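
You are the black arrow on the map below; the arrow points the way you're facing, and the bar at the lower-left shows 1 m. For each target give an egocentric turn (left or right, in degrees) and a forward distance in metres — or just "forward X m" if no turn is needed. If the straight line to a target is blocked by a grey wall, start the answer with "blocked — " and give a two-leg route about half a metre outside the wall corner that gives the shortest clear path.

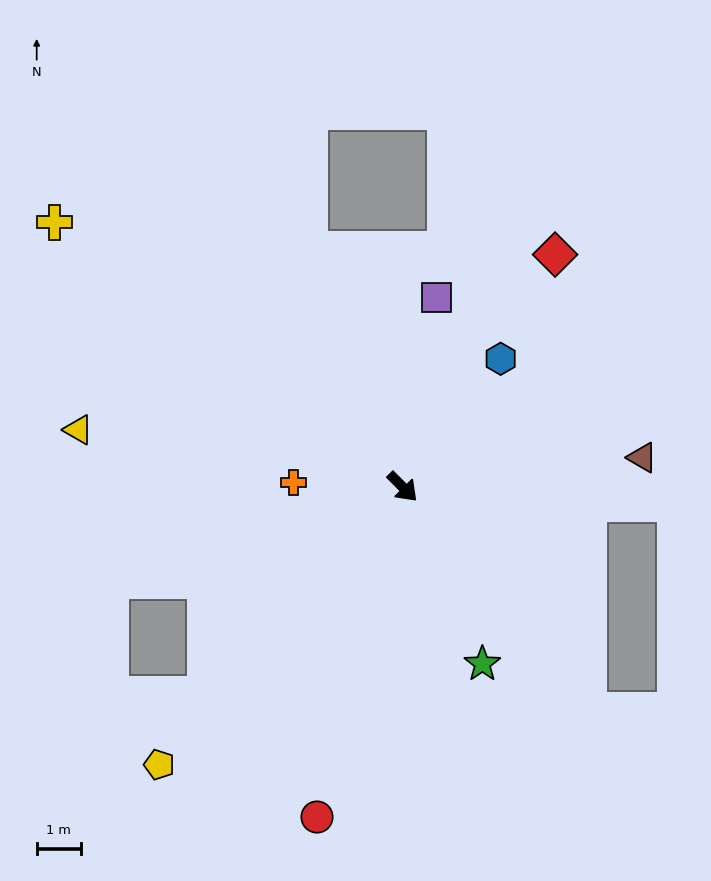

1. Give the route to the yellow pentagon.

turn right 86°, forward 8.4 m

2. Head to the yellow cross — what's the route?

turn right 172°, forward 9.9 m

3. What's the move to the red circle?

turn right 59°, forward 7.7 m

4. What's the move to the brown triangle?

turn left 52°, forward 5.5 m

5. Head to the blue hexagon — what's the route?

turn left 98°, forward 3.7 m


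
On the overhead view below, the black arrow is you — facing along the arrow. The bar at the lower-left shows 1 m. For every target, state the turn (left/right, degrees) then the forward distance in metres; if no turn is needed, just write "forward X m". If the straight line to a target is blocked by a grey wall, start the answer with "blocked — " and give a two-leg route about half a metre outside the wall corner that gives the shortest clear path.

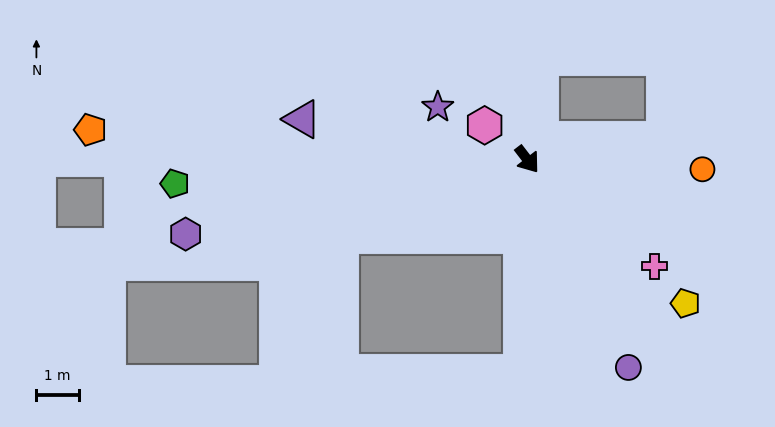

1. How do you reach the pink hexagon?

turn right 166°, forward 1.3 m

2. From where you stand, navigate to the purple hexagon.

turn right 115°, forward 8.2 m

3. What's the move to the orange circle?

turn left 49°, forward 4.1 m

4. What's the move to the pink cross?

turn left 12°, forward 3.9 m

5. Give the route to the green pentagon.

turn right 124°, forward 8.3 m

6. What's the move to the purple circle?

turn right 12°, forward 5.4 m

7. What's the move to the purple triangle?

turn right 138°, forward 5.4 m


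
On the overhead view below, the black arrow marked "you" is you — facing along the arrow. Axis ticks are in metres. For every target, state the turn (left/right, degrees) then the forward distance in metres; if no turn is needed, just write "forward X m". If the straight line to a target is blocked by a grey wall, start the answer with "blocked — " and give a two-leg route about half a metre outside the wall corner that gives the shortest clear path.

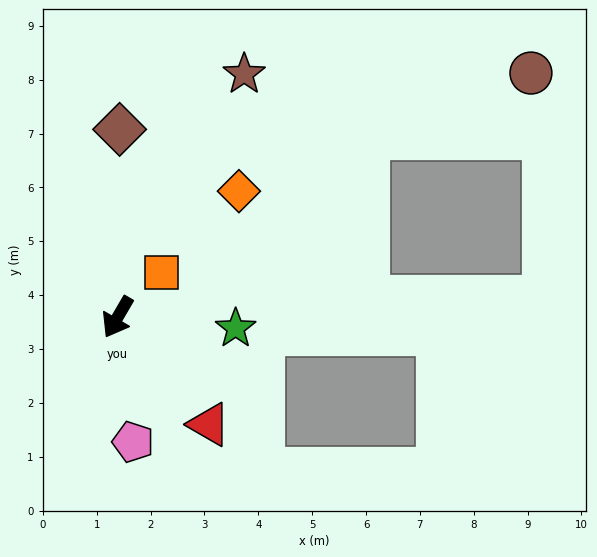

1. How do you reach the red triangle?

turn left 71°, forward 2.6 m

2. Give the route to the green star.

turn left 115°, forward 2.2 m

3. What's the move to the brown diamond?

turn right 150°, forward 3.5 m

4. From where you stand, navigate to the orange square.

turn left 166°, forward 1.2 m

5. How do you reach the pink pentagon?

turn left 37°, forward 2.3 m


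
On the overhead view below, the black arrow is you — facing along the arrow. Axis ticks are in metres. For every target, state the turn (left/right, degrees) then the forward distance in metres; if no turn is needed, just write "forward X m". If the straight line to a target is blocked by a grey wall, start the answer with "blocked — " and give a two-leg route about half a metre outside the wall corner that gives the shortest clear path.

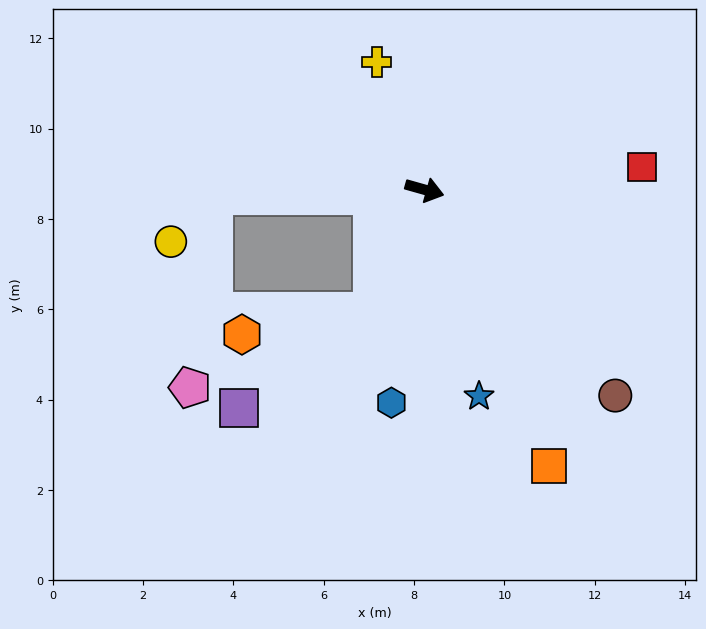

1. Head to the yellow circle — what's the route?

blocked — turn right 162°, forward 4.7 m, then turn left 44°, forward 1.4 m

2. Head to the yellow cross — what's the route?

turn left 126°, forward 3.0 m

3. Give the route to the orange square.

turn right 50°, forward 6.7 m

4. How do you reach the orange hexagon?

blocked — turn right 97°, forward 2.9 m, then turn right 57°, forward 2.9 m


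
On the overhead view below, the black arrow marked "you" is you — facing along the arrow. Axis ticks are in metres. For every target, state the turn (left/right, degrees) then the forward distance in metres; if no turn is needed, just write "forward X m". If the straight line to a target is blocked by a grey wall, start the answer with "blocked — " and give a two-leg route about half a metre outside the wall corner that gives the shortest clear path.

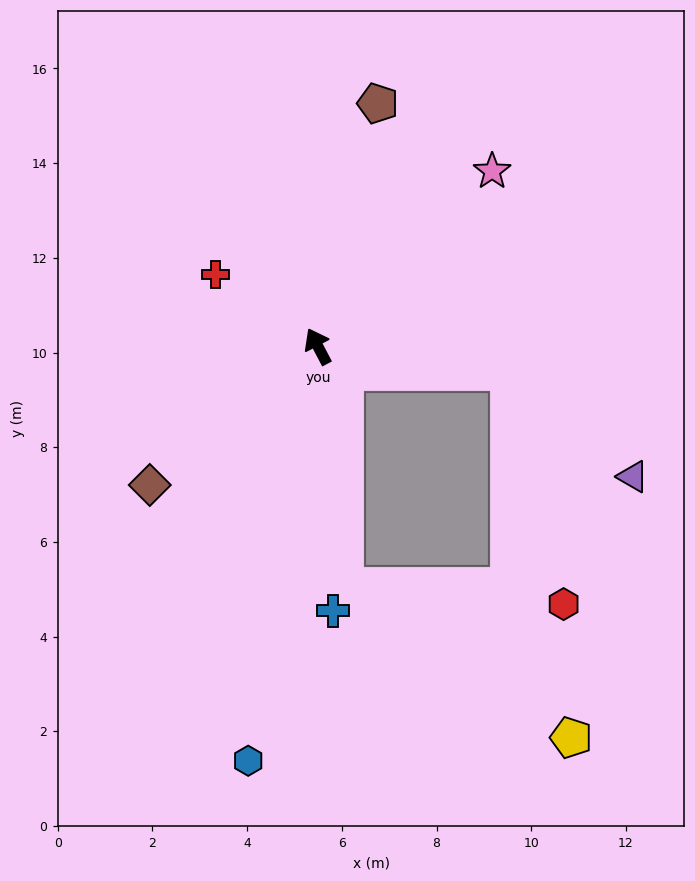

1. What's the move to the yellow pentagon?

blocked — turn left 158°, forward 5.1 m, then turn left 51°, forward 5.8 m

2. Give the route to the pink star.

turn right 73°, forward 5.2 m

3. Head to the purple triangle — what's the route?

blocked — turn right 125°, forward 4.1 m, then turn right 33°, forward 3.4 m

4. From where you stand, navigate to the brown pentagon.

turn right 42°, forward 5.3 m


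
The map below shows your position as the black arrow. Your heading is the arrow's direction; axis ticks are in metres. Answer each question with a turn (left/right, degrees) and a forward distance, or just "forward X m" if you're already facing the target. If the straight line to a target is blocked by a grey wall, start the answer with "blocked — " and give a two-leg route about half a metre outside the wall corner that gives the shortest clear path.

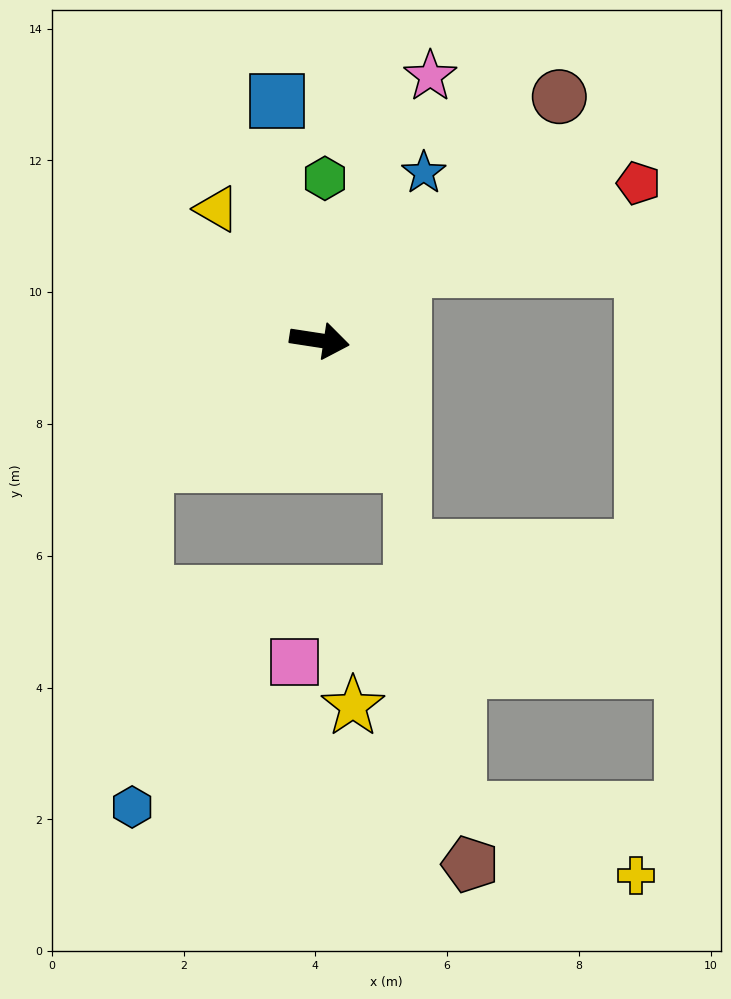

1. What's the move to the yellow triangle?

turn left 137°, forward 2.5 m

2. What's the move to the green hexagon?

turn left 97°, forward 2.5 m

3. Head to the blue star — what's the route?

turn left 67°, forward 3.0 m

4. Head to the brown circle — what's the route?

turn left 54°, forward 5.2 m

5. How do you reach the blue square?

turn left 109°, forward 3.7 m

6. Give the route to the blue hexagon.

blocked — turn right 136°, forward 3.2 m, then turn left 53°, forward 5.2 m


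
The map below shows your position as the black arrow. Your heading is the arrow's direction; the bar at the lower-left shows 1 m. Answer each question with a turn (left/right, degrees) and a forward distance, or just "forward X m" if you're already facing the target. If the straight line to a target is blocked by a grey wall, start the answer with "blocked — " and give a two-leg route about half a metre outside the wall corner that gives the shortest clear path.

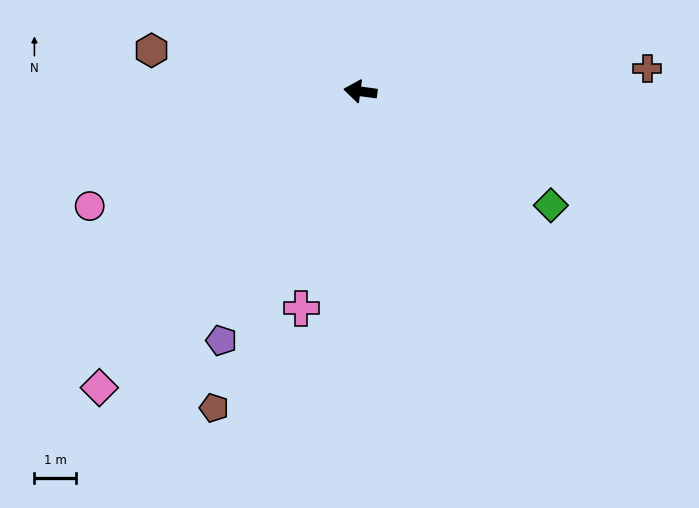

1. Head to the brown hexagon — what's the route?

turn right 3°, forward 5.1 m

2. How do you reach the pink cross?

turn left 82°, forward 5.4 m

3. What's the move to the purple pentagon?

turn left 68°, forward 6.9 m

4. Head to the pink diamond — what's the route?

turn left 56°, forward 9.5 m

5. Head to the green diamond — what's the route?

turn left 157°, forward 5.3 m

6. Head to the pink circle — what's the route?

turn left 31°, forward 7.1 m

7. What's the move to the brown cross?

turn right 168°, forward 6.9 m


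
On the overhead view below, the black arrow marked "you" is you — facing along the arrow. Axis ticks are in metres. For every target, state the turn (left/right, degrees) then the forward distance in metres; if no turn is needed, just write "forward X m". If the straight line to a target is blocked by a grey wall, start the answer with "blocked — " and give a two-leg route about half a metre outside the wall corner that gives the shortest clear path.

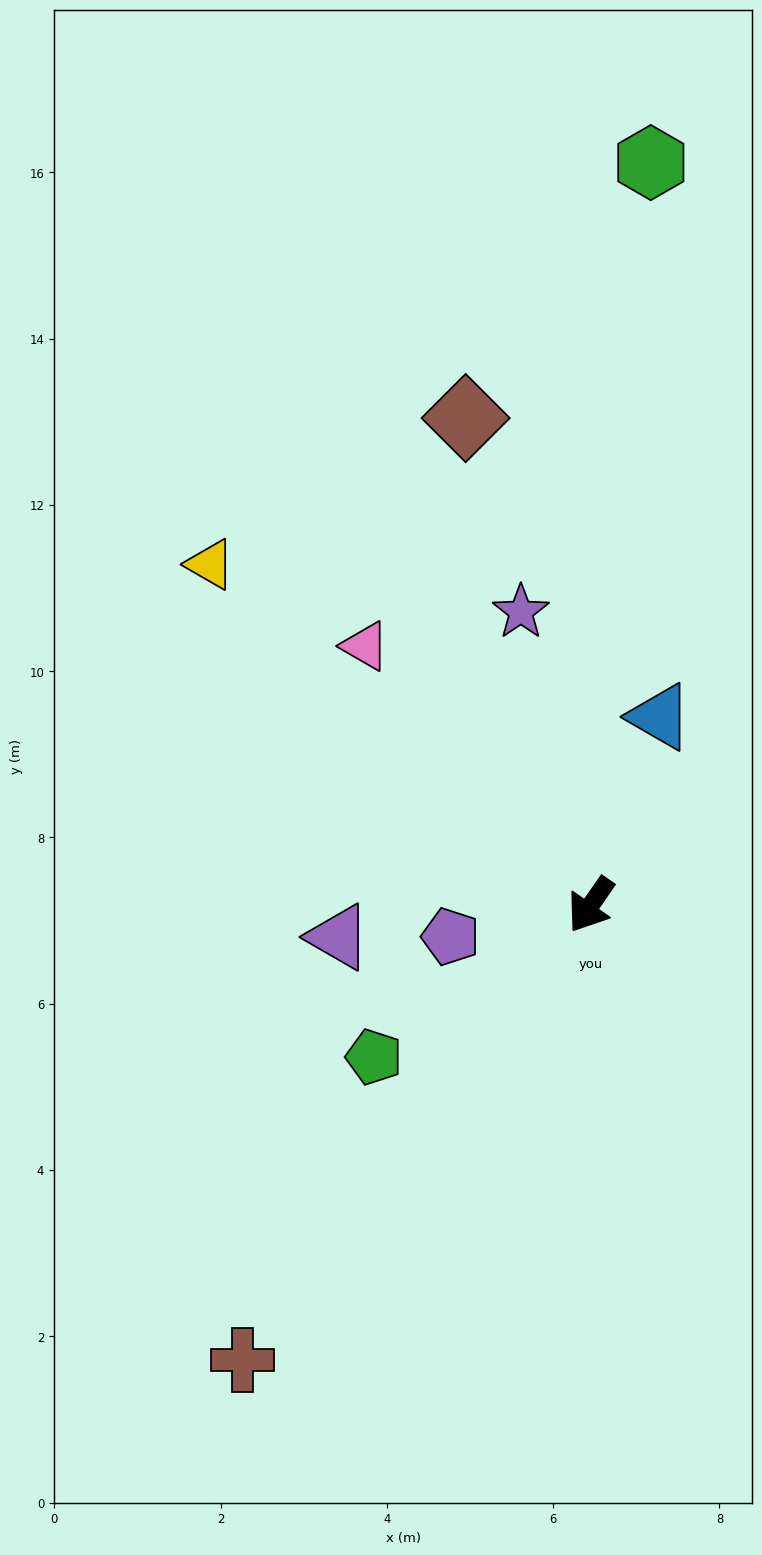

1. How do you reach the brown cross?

turn right 3°, forward 6.9 m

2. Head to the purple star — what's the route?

turn right 132°, forward 3.6 m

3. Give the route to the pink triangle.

turn right 104°, forward 4.1 m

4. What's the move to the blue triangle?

turn right 165°, forward 2.4 m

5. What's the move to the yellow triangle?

turn right 97°, forward 6.1 m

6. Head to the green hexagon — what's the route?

turn right 150°, forward 9.0 m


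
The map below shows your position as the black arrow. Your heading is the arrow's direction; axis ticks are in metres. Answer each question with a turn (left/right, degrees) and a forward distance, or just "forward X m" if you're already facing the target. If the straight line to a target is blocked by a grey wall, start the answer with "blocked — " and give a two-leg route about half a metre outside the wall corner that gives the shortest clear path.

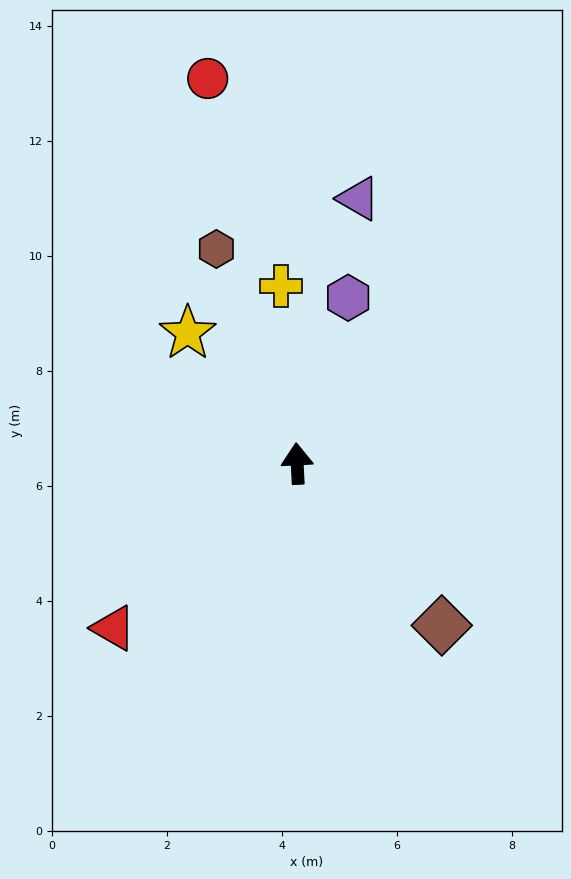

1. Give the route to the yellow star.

turn left 37°, forward 3.0 m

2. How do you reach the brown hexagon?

turn left 18°, forward 4.0 m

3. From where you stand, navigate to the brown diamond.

turn right 141°, forward 3.8 m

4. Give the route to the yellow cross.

turn left 2°, forward 3.1 m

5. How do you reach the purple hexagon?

turn right 20°, forward 3.0 m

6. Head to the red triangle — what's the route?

turn left 129°, forward 4.3 m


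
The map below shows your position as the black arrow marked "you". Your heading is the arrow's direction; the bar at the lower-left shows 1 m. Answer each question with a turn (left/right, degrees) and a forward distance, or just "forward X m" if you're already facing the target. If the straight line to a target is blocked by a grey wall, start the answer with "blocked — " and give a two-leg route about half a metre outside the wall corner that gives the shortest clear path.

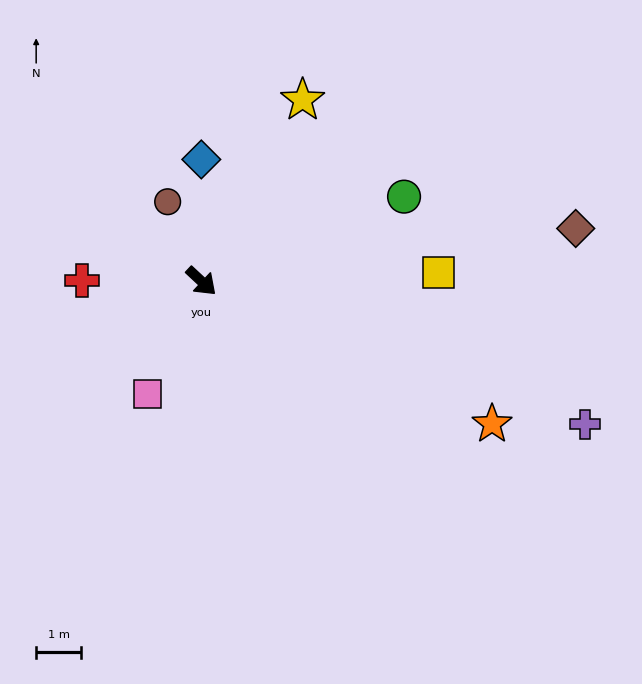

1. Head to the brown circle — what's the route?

turn left 156°, forward 1.9 m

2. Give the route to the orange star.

turn left 17°, forward 7.2 m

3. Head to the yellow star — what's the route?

turn left 104°, forward 4.6 m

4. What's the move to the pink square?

turn right 73°, forward 2.8 m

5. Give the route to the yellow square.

turn left 45°, forward 5.3 m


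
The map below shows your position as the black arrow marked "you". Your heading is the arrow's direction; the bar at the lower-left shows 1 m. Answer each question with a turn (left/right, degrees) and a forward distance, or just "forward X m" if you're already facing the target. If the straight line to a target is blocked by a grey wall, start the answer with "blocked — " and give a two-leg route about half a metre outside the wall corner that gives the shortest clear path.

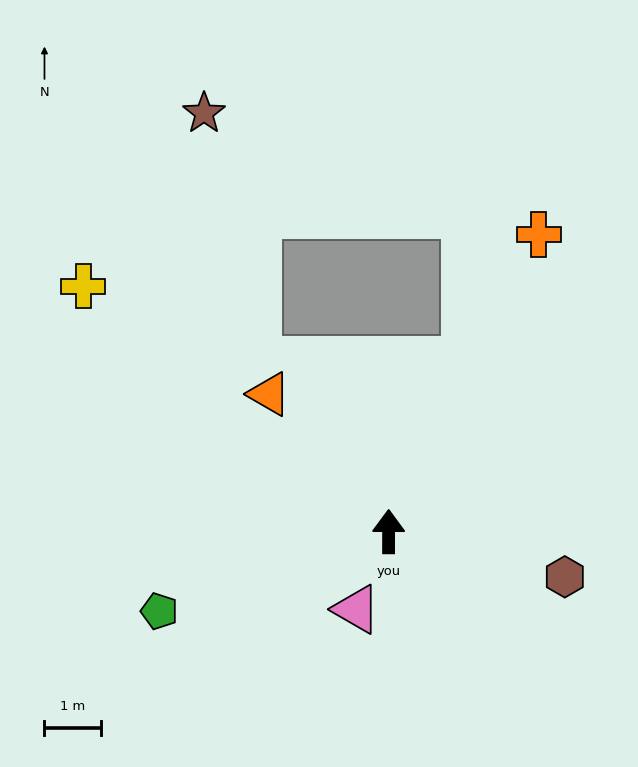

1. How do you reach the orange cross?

turn right 27°, forward 5.9 m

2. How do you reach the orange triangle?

turn left 41°, forward 3.2 m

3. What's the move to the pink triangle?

turn left 158°, forward 1.5 m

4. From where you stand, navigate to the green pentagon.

turn left 109°, forward 4.3 m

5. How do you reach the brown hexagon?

turn right 104°, forward 3.2 m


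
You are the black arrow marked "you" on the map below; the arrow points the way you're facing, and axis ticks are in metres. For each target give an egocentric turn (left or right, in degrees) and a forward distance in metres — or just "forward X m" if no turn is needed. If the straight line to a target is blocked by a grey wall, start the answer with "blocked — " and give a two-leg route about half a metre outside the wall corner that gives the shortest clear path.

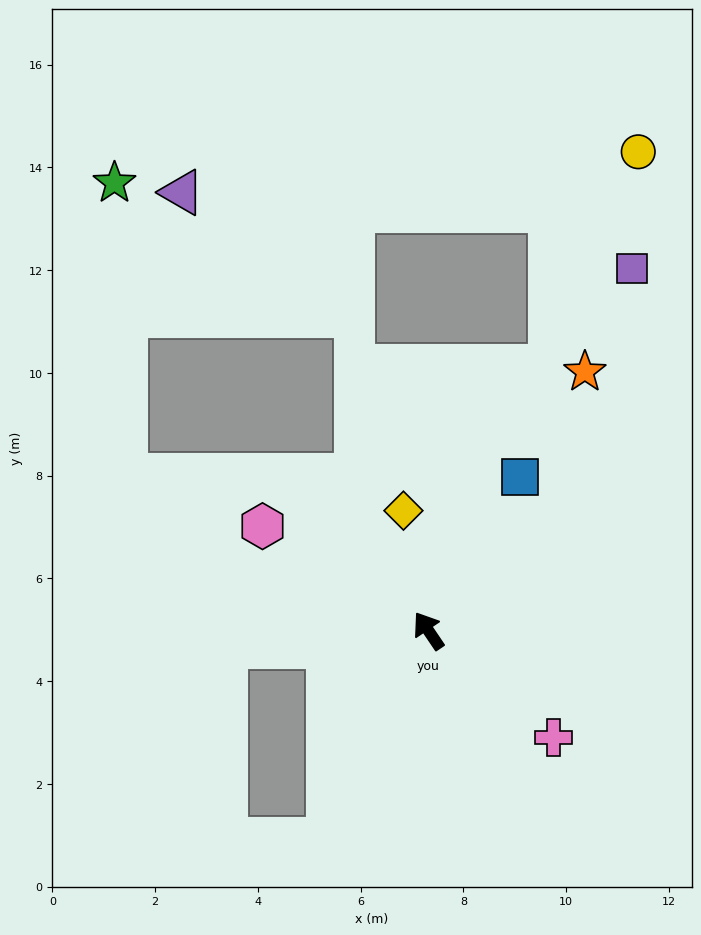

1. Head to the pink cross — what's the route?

turn right 165°, forward 3.2 m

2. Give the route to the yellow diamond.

turn right 22°, forward 2.4 m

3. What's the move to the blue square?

turn right 65°, forward 3.5 m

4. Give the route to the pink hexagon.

turn left 24°, forward 3.8 m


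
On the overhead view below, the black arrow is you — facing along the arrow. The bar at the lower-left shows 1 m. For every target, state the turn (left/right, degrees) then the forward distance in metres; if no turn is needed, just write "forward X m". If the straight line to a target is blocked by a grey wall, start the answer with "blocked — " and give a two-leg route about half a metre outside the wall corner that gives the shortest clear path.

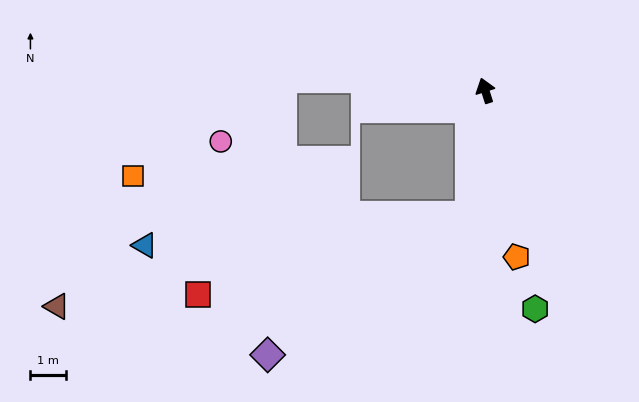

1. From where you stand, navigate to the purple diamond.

blocked — turn left 156°, forward 3.6 m, then turn right 49°, forward 6.9 m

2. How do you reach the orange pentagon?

turn left 173°, forward 4.8 m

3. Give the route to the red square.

blocked — turn left 156°, forward 3.6 m, then turn right 68°, forward 8.0 m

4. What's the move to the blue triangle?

blocked — turn left 156°, forward 3.6 m, then turn right 79°, forward 9.2 m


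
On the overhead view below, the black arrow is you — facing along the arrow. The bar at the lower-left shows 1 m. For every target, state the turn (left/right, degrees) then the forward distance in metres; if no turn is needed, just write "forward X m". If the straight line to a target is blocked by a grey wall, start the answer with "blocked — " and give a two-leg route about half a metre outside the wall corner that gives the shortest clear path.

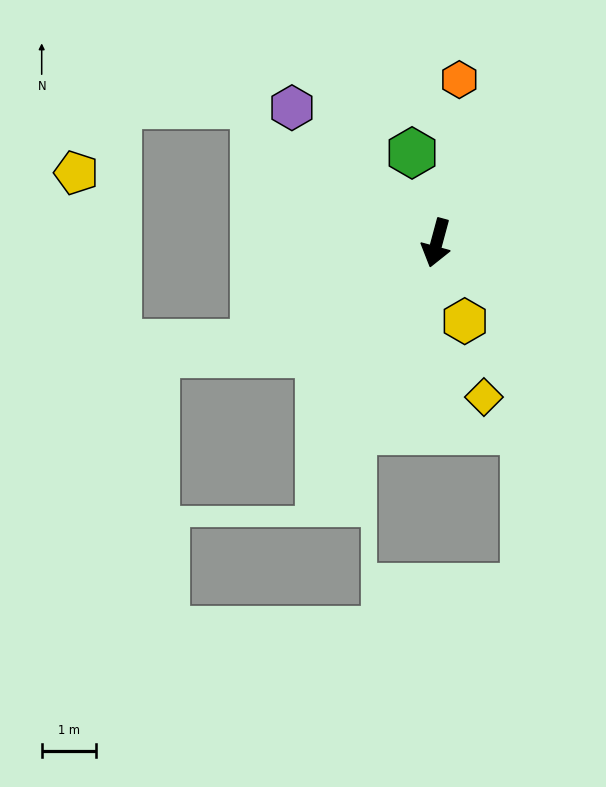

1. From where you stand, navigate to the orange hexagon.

turn right 173°, forward 3.0 m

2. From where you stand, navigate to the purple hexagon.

turn right 118°, forward 3.7 m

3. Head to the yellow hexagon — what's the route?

turn left 35°, forward 1.5 m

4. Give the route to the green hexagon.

turn right 150°, forward 1.7 m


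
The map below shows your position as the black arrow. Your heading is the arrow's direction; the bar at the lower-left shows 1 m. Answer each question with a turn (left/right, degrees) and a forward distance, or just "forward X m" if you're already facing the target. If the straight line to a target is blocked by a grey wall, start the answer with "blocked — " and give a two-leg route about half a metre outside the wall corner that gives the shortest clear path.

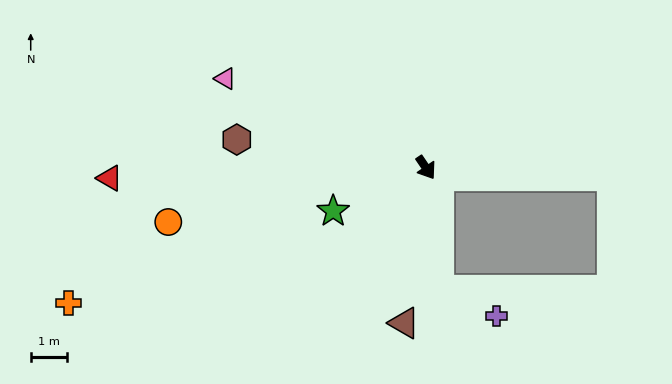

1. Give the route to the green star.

turn right 99°, forward 2.8 m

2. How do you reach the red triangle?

turn right 122°, forward 8.8 m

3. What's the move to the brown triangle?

turn right 42°, forward 4.3 m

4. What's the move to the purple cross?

blocked — turn right 28°, forward 3.4 m, then turn left 60°, forward 1.8 m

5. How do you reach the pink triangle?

turn right 148°, forward 6.1 m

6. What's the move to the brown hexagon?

turn right 133°, forward 5.3 m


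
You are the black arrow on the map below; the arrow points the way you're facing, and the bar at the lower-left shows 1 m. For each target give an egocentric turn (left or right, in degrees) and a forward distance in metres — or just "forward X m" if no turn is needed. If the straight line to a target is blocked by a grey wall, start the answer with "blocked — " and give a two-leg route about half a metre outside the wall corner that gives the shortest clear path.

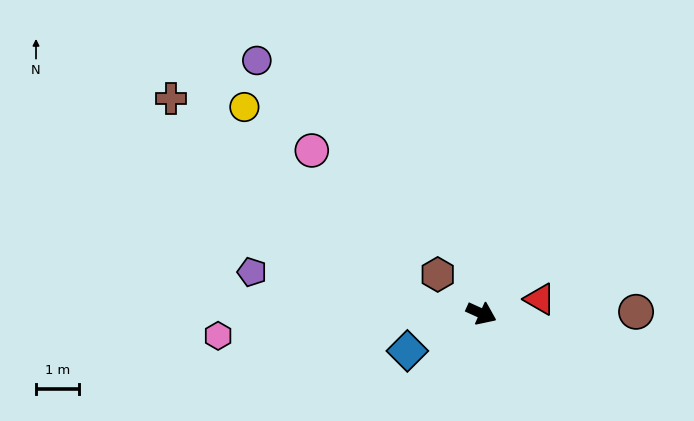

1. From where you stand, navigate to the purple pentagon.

turn right 166°, forward 5.5 m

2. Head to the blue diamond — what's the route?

turn right 129°, forward 1.9 m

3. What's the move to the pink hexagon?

turn right 151°, forward 6.2 m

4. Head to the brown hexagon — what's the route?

turn left 163°, forward 1.4 m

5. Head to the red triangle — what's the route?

turn left 38°, forward 1.4 m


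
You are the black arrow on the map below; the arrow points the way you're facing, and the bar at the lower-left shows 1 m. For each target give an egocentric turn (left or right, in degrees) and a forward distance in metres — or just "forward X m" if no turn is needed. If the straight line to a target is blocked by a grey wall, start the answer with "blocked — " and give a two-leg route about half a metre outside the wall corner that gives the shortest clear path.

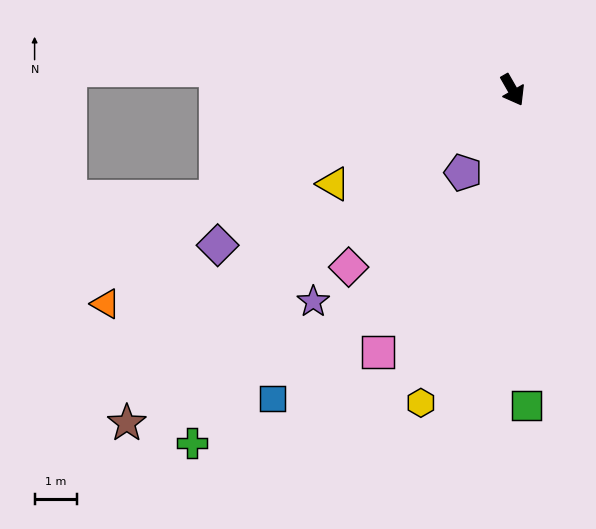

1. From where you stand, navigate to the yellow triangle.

turn right 92°, forward 4.7 m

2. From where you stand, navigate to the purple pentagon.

turn right 61°, forward 2.3 m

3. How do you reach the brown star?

turn right 79°, forward 11.9 m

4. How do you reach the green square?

turn right 27°, forward 7.4 m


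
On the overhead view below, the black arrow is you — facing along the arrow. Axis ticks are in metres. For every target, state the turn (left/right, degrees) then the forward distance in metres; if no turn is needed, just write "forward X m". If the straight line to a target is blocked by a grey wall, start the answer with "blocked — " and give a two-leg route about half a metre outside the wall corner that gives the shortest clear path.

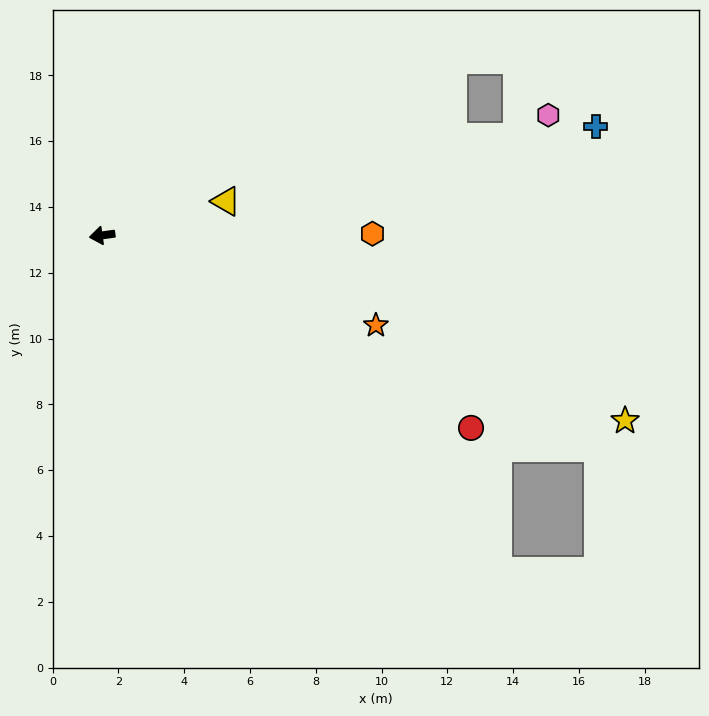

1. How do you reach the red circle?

turn left 144°, forward 12.7 m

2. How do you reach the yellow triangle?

turn right 173°, forward 3.9 m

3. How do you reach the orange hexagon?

turn left 172°, forward 8.2 m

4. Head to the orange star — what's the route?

turn left 154°, forward 8.8 m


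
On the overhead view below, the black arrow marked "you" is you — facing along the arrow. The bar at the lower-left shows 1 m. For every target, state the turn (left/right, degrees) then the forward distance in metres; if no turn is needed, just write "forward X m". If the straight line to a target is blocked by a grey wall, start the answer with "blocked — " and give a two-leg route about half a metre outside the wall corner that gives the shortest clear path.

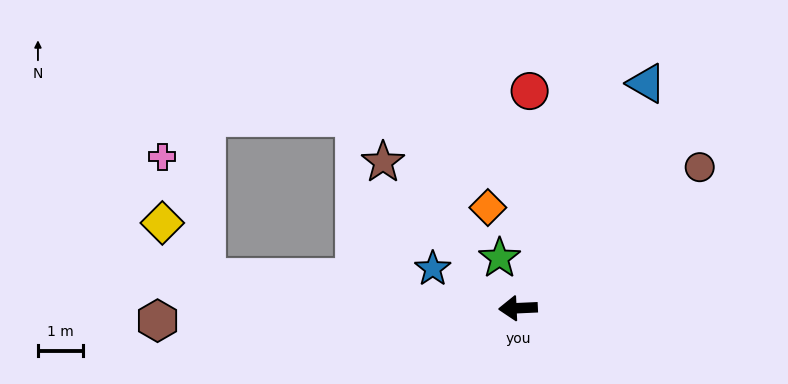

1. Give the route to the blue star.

turn right 27°, forward 2.1 m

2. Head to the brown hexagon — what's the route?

forward 8.1 m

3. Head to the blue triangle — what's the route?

turn right 122°, forward 5.8 m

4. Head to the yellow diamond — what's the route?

blocked — turn right 8°, forward 7.0 m, then turn right 45°, forward 1.6 m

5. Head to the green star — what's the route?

turn right 72°, forward 1.2 m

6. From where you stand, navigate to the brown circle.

turn right 145°, forward 5.1 m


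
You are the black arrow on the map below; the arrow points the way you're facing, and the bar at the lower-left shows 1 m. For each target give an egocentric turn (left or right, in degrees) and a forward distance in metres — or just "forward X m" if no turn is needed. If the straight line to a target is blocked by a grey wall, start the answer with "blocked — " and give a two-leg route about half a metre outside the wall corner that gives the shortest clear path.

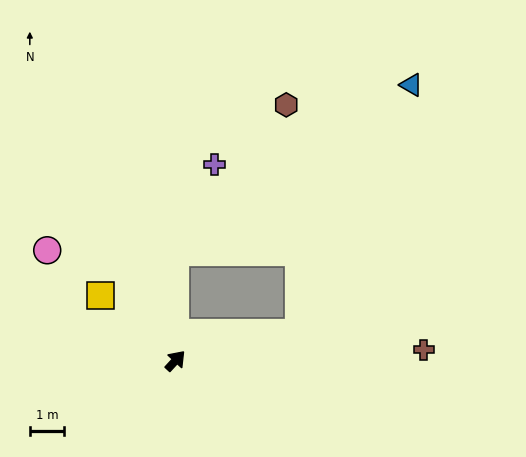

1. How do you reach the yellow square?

turn left 92°, forward 2.9 m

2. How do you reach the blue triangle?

blocked — turn left 43°, forward 3.2 m, then turn right 55°, forward 8.5 m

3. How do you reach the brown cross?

turn right 45°, forward 7.3 m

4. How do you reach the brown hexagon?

blocked — turn left 43°, forward 3.2 m, then turn right 38°, forward 5.4 m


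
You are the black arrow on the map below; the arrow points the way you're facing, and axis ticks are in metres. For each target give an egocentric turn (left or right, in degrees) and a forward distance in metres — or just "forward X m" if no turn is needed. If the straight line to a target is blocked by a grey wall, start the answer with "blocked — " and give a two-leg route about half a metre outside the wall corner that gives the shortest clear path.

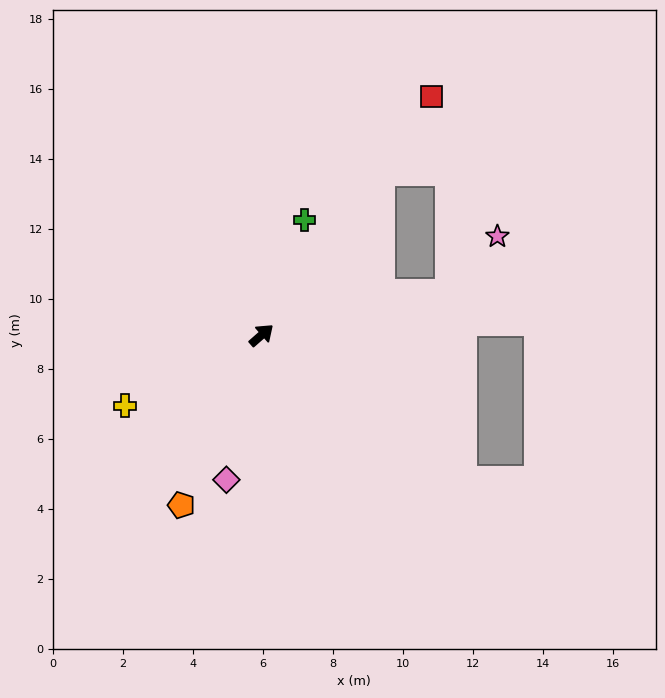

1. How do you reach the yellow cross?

turn left 166°, forward 4.4 m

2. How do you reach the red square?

turn left 13°, forward 8.4 m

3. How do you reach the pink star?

blocked — turn right 29°, forward 5.5 m, then turn left 38°, forward 2.1 m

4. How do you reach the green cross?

turn left 28°, forward 3.5 m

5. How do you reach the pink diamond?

turn right 145°, forward 4.3 m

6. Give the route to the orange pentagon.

turn right 157°, forward 5.4 m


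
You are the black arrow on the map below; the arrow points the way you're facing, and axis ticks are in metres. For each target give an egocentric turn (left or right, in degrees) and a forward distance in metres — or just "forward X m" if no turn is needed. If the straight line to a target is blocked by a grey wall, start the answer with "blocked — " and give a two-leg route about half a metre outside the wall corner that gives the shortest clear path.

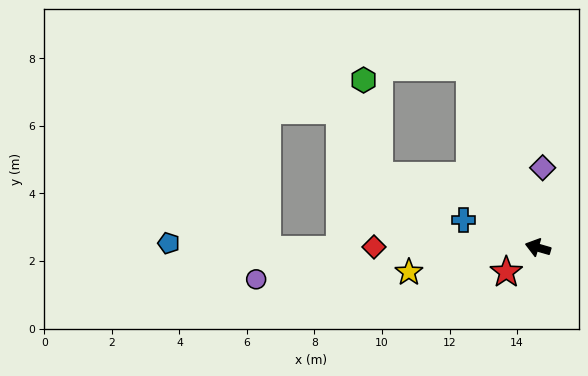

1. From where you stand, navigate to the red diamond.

turn left 16°, forward 4.9 m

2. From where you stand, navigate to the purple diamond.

turn right 77°, forward 2.4 m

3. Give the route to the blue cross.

turn right 4°, forward 2.4 m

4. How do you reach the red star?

turn left 54°, forward 1.2 m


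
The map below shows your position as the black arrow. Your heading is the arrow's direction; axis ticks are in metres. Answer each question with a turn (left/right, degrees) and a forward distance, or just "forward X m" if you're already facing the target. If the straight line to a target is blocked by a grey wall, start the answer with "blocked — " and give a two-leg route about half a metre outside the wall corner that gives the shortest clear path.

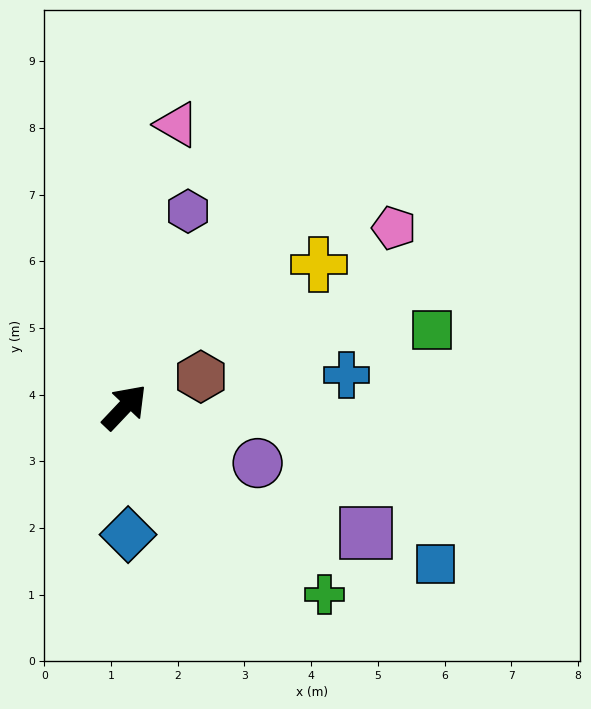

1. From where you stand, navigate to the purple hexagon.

turn left 25°, forward 3.1 m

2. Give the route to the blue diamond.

turn right 135°, forward 1.9 m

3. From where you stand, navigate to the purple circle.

turn right 69°, forward 2.2 m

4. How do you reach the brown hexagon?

turn right 25°, forward 1.2 m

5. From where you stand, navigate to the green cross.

turn right 90°, forward 4.1 m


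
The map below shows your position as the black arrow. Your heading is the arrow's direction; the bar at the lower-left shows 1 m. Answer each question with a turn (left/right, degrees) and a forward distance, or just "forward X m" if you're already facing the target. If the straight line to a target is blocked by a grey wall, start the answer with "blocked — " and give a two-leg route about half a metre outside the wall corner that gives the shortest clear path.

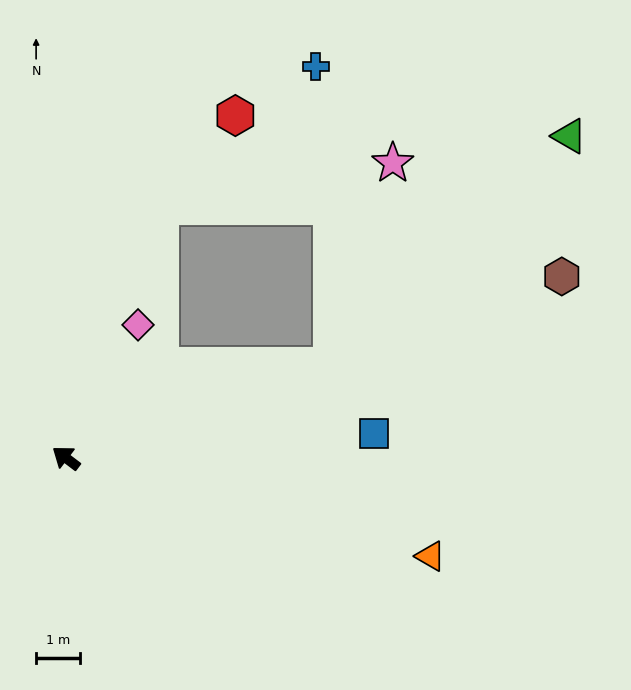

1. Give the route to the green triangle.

blocked — turn right 124°, forward 6.5 m, then turn left 25°, forward 7.6 m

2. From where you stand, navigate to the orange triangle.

turn right 158°, forward 8.7 m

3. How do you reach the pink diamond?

turn right 81°, forward 3.5 m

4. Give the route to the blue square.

turn right 138°, forward 7.1 m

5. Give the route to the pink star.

blocked — turn right 124°, forward 6.5 m, then turn left 54°, forward 4.9 m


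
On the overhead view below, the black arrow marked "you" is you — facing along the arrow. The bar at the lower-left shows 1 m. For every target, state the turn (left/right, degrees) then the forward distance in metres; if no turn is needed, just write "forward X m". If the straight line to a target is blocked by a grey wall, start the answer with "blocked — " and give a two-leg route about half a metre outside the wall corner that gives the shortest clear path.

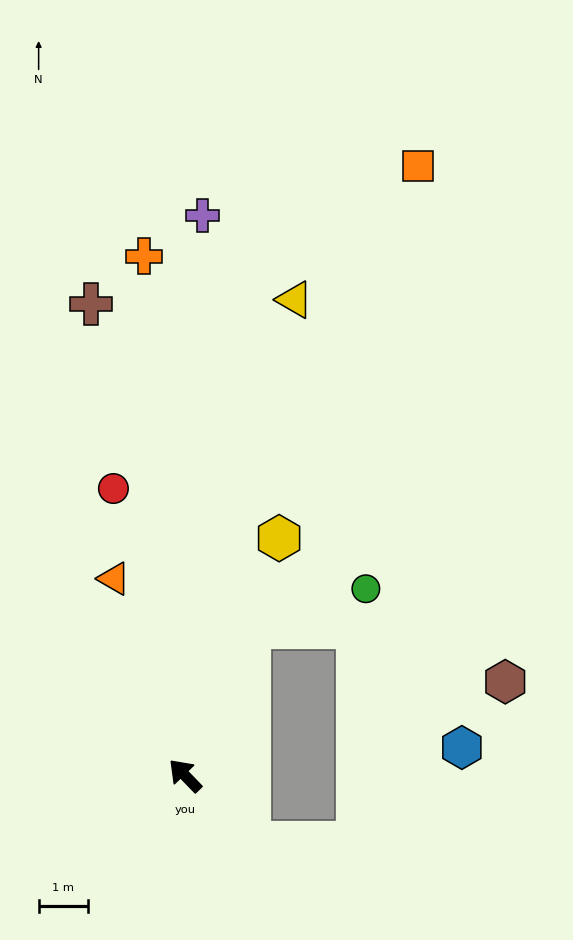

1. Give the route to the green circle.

blocked — turn right 68°, forward 3.3 m, then turn right 47°, forward 2.5 m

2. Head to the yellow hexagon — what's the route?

turn right 66°, forward 5.2 m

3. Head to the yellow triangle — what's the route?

turn right 57°, forward 9.9 m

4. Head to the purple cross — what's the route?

turn right 46°, forward 11.4 m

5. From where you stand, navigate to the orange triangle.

turn right 24°, forward 4.3 m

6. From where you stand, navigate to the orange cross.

turn right 39°, forward 10.6 m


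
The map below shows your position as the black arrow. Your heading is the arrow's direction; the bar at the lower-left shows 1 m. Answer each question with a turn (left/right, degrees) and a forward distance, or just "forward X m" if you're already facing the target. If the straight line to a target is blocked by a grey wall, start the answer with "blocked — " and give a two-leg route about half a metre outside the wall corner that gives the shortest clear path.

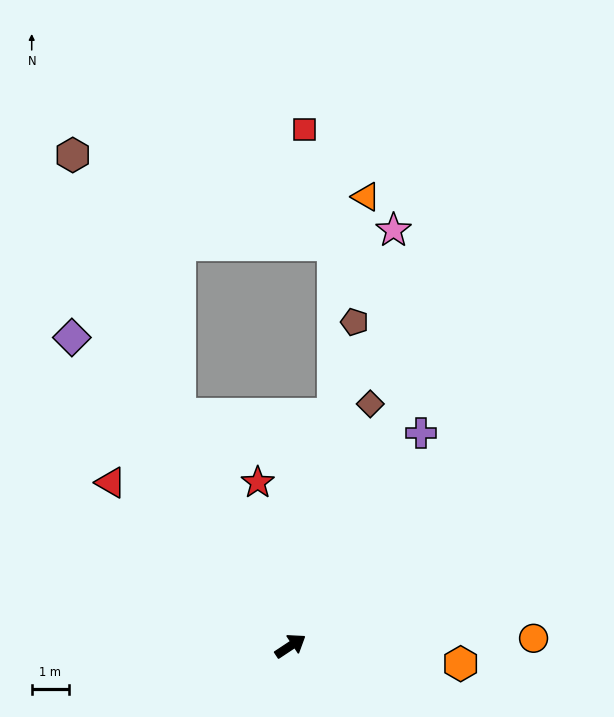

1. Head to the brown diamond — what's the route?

turn left 38°, forward 6.8 m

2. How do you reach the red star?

turn left 68°, forward 4.4 m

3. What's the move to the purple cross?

turn left 25°, forward 6.7 m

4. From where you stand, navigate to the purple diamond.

turn left 92°, forward 10.1 m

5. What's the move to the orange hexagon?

turn right 39°, forward 4.6 m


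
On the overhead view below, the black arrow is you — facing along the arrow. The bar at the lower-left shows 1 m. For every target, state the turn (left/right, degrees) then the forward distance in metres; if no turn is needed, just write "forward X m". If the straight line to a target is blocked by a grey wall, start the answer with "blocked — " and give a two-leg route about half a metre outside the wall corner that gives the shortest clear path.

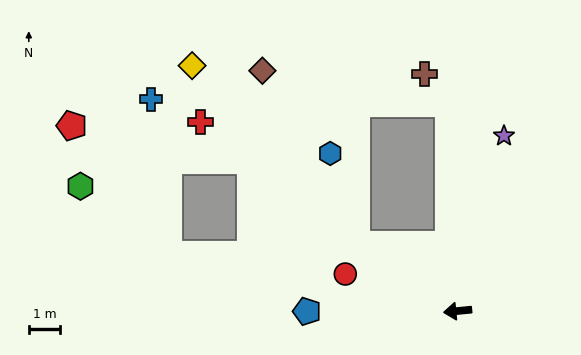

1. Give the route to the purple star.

turn right 110°, forward 5.7 m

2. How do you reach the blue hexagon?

blocked — turn right 39°, forward 3.8 m, then turn right 40°, forward 3.0 m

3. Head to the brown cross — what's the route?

blocked — turn right 93°, forward 6.6 m, then turn left 36°, forward 1.2 m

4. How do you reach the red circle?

turn right 24°, forward 3.7 m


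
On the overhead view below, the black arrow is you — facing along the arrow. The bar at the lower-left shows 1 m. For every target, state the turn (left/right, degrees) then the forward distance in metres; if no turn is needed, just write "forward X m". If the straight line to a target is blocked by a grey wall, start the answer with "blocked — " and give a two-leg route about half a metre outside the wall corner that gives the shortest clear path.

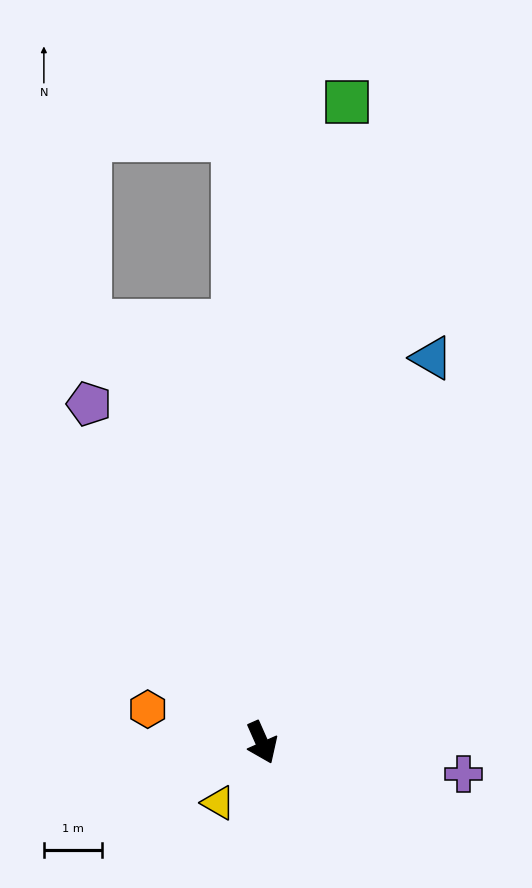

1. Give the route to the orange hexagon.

turn right 130°, forward 2.1 m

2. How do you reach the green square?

turn left 149°, forward 11.2 m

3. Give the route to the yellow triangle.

turn right 60°, forward 1.3 m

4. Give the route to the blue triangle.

turn left 132°, forward 7.3 m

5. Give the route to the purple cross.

turn left 57°, forward 3.5 m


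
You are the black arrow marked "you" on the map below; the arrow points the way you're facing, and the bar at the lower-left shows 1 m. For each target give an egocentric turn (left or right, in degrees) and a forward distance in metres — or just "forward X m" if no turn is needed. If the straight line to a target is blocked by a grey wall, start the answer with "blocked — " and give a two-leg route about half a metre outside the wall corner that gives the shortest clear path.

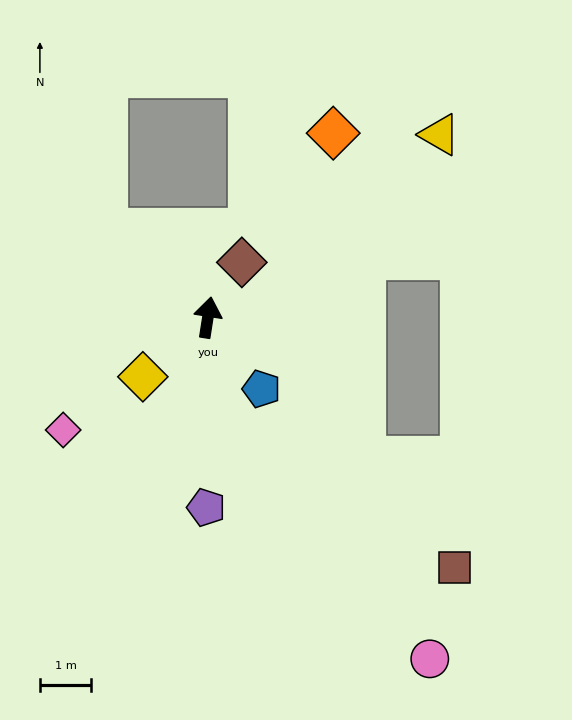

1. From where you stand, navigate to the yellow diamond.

turn left 141°, forward 1.7 m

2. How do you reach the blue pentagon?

turn right 134°, forward 1.7 m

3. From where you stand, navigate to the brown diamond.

turn right 23°, forward 1.3 m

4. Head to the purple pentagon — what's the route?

turn right 172°, forward 3.7 m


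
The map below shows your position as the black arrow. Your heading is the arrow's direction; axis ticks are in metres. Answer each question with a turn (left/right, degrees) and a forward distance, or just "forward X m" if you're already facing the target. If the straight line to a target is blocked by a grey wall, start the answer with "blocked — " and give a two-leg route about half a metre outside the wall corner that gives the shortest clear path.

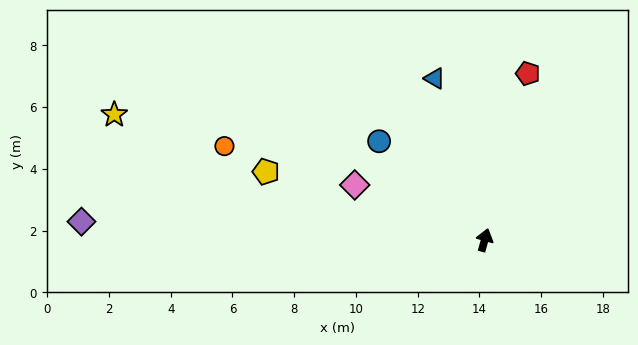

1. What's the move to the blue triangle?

turn left 33°, forward 5.5 m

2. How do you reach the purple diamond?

turn left 103°, forward 13.1 m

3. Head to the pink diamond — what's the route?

turn left 83°, forward 4.6 m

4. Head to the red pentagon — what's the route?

forward 5.6 m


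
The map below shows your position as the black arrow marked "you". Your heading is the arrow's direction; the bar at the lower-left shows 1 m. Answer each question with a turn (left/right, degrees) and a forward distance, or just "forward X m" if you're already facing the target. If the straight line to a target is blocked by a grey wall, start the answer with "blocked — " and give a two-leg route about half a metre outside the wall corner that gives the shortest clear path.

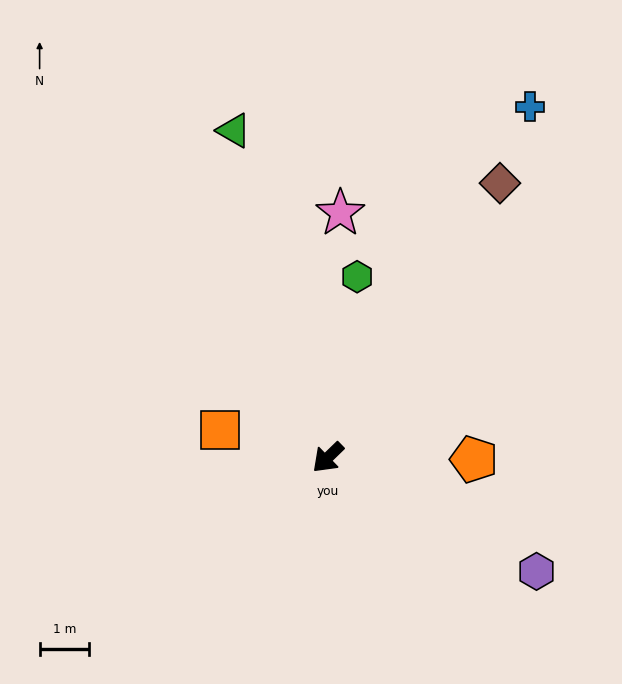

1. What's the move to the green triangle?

turn right 118°, forward 6.8 m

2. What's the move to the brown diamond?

turn right 166°, forward 6.5 m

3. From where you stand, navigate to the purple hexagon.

turn left 107°, forward 4.8 m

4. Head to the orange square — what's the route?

turn right 58°, forward 2.2 m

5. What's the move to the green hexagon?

turn right 143°, forward 3.7 m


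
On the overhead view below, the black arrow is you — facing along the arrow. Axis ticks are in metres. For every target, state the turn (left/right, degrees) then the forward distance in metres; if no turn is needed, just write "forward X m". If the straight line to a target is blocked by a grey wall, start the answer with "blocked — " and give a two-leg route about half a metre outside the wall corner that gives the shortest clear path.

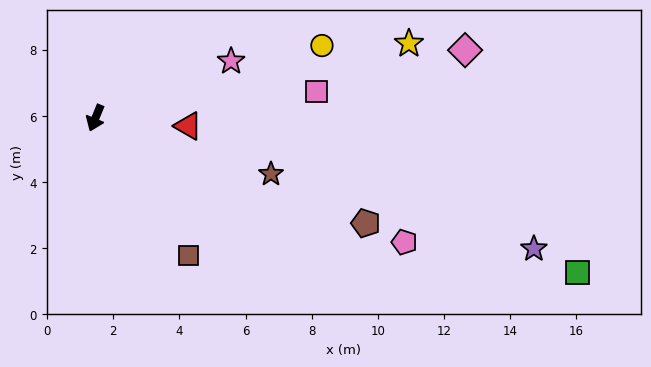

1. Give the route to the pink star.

turn left 135°, forward 4.4 m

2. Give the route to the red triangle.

turn left 107°, forward 2.8 m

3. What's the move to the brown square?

turn left 56°, forward 5.0 m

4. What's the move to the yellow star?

turn left 126°, forward 9.7 m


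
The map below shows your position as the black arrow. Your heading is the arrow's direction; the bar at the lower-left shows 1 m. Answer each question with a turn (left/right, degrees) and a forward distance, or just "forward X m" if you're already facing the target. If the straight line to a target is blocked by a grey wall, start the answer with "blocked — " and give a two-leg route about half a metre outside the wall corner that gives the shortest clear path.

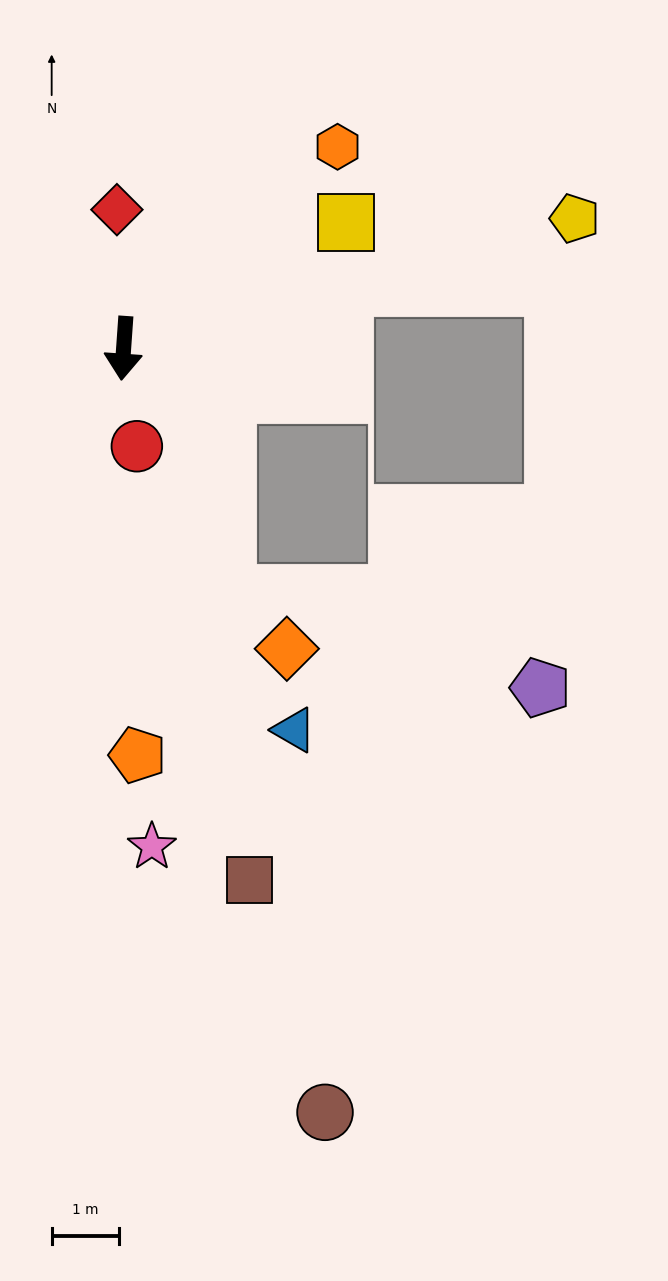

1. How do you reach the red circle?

turn left 12°, forward 1.5 m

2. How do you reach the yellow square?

turn left 124°, forward 3.8 m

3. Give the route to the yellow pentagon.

turn left 110°, forward 6.9 m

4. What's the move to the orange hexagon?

turn left 137°, forward 4.3 m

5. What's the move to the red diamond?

turn right 173°, forward 2.1 m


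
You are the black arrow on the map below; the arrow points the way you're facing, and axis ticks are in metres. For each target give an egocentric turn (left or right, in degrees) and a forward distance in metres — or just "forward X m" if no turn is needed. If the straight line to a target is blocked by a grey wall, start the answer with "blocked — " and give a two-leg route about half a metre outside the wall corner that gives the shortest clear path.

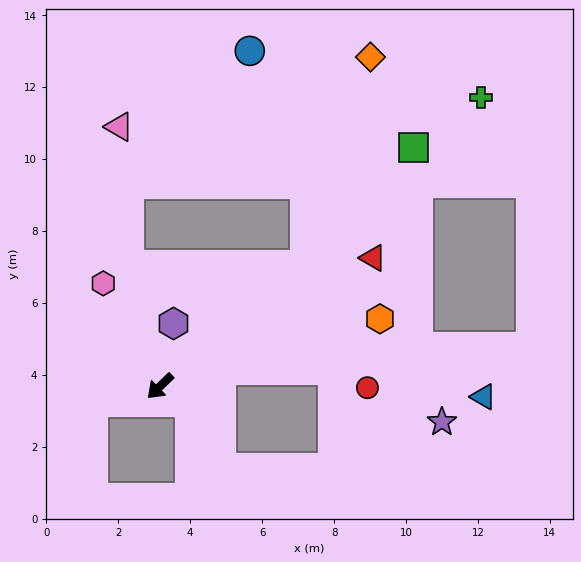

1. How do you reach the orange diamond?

blocked — turn left 176°, forward 5.2 m, then turn left 33°, forward 6.1 m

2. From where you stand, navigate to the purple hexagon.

turn right 146°, forward 1.8 m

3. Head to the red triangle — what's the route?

turn left 167°, forward 6.9 m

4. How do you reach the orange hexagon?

turn left 153°, forward 6.4 m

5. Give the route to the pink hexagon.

turn right 105°, forward 3.3 m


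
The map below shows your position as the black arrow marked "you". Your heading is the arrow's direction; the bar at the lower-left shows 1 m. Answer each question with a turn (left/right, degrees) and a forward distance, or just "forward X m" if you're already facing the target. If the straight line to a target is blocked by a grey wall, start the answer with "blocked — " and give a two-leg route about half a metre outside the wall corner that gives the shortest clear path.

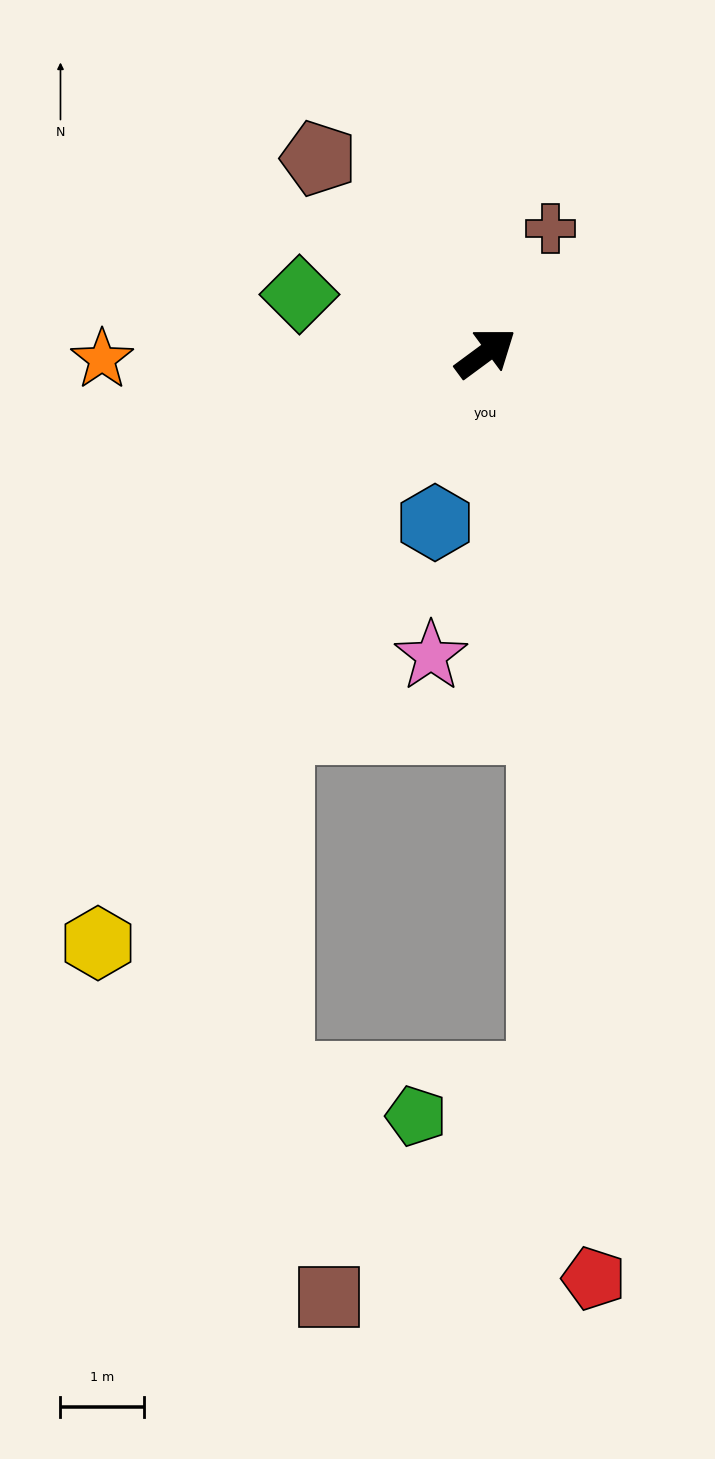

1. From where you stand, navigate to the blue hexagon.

turn right 143°, forward 2.1 m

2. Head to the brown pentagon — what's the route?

turn left 94°, forward 3.1 m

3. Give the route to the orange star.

turn left 145°, forward 4.6 m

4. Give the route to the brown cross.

turn left 26°, forward 1.7 m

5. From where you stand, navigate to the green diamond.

turn left 126°, forward 2.3 m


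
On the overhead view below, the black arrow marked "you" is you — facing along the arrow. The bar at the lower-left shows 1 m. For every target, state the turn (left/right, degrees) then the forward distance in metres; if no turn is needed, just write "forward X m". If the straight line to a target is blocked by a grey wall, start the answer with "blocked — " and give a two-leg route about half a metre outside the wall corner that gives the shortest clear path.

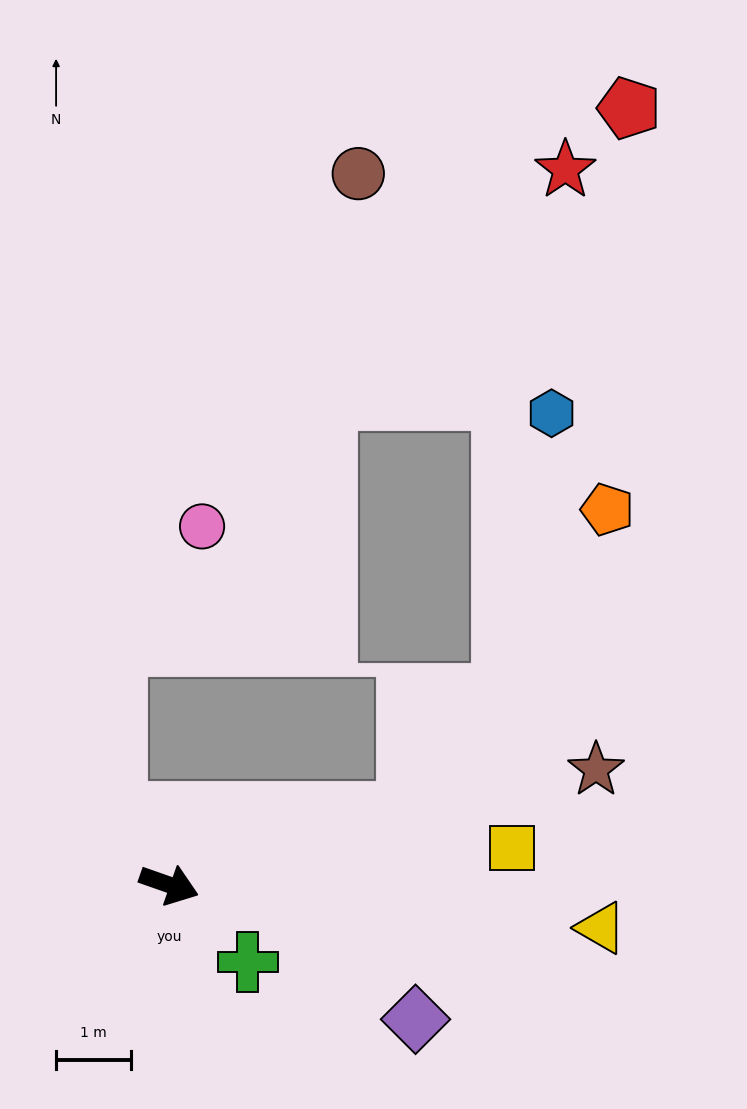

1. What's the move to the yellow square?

turn left 25°, forward 4.6 m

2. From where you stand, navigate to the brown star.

turn left 34°, forward 5.9 m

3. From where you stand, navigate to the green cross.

turn right 25°, forward 1.5 m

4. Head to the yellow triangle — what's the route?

turn left 14°, forward 5.8 m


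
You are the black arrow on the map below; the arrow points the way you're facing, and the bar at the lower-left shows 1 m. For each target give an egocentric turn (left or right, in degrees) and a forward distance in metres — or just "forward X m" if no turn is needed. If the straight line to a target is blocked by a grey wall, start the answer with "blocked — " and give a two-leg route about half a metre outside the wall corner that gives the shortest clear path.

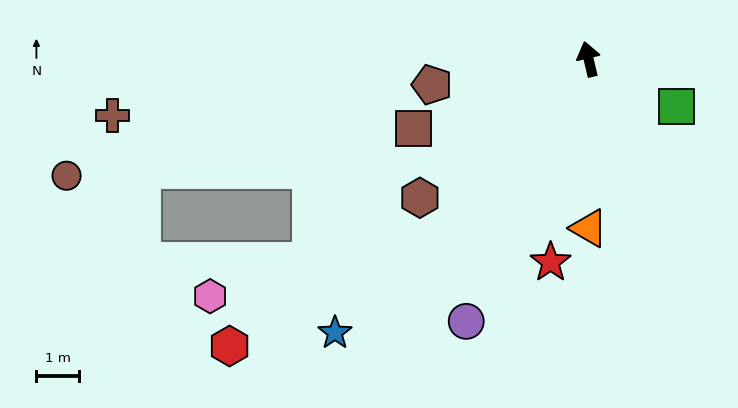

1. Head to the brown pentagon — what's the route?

turn left 86°, forward 3.7 m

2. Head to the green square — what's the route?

turn right 132°, forward 2.3 m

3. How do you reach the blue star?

turn left 124°, forward 8.7 m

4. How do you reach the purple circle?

turn left 142°, forward 6.8 m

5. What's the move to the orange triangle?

turn left 167°, forward 4.0 m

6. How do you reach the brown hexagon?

turn left 116°, forward 5.1 m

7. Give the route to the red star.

turn left 156°, forward 4.8 m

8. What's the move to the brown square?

turn left 98°, forward 4.4 m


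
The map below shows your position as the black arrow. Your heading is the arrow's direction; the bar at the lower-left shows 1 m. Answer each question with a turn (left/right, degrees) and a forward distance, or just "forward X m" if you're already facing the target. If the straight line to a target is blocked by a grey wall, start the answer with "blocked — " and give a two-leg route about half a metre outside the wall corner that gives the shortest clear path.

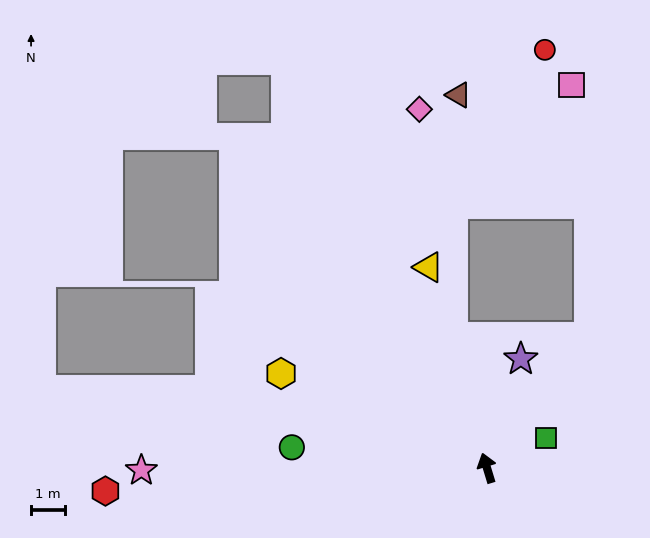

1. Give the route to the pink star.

turn left 73°, forward 10.1 m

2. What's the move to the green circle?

turn left 67°, forward 5.7 m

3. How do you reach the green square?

turn right 80°, forward 1.9 m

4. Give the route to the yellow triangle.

forward 6.1 m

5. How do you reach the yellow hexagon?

turn left 48°, forward 6.6 m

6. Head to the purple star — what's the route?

turn right 34°, forward 3.3 m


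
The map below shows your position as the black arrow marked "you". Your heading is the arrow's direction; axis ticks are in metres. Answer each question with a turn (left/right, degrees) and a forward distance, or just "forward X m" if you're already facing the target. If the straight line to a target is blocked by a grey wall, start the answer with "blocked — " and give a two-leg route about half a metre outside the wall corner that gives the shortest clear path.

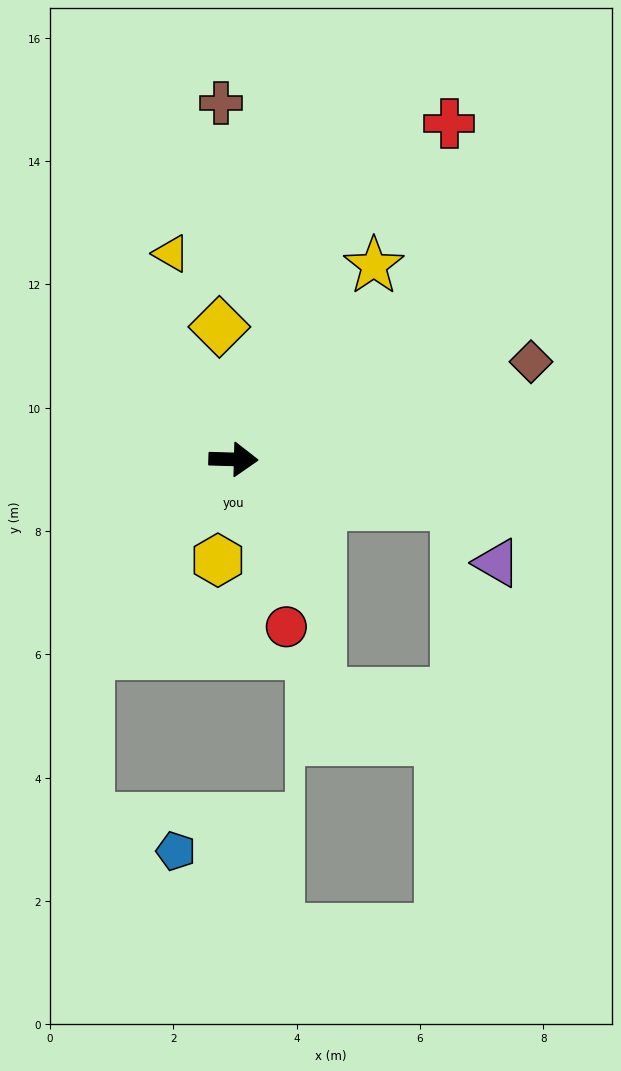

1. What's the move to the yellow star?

turn left 56°, forward 3.9 m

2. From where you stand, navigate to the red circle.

turn right 71°, forward 2.8 m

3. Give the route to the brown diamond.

turn left 20°, forward 5.1 m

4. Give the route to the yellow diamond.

turn left 98°, forward 2.2 m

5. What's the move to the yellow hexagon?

turn right 97°, forward 1.7 m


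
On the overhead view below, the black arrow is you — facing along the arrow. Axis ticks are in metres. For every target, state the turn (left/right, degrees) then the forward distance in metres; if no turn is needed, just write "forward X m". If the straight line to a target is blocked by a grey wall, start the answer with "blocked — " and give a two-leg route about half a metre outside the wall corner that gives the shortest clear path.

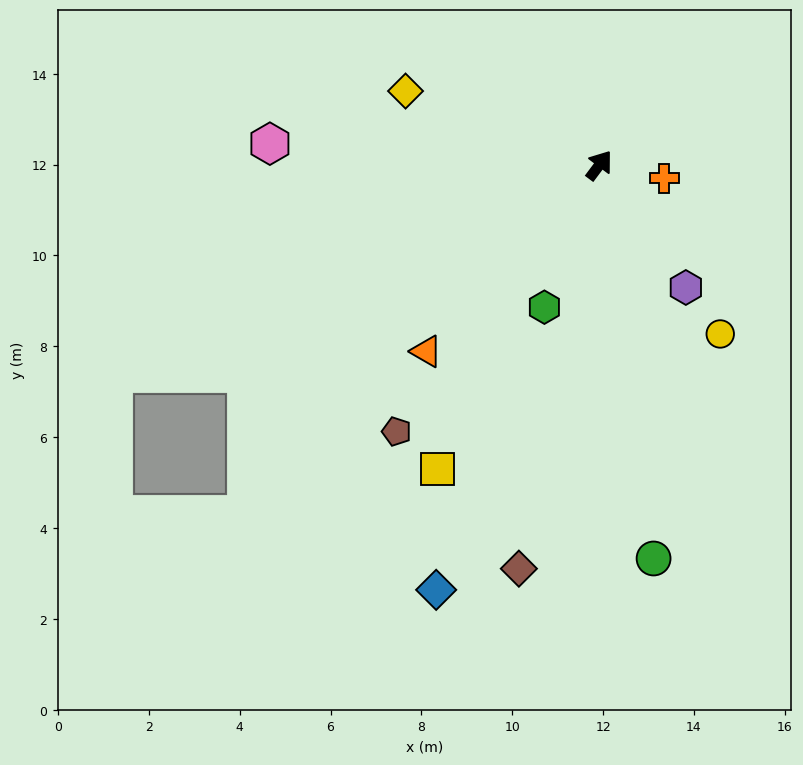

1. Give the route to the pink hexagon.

turn left 123°, forward 7.3 m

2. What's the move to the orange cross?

turn right 65°, forward 1.5 m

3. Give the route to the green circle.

turn right 135°, forward 8.7 m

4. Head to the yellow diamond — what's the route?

turn left 106°, forward 4.6 m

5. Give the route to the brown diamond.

turn right 154°, forward 9.1 m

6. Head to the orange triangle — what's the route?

turn left 174°, forward 5.6 m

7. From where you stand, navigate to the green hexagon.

turn right 164°, forward 3.4 m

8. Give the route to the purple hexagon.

turn right 108°, forward 3.3 m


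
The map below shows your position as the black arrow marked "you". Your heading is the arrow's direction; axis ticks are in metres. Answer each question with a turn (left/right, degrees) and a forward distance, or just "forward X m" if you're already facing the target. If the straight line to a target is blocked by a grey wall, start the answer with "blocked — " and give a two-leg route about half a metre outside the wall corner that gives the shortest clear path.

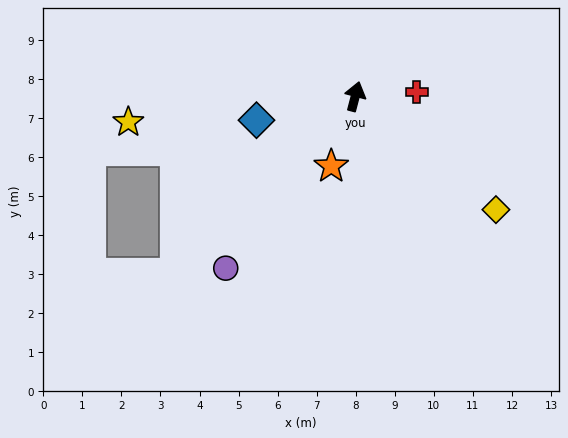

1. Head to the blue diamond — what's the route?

turn left 118°, forward 2.6 m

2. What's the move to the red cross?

turn right 71°, forward 1.6 m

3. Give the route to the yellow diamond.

turn right 114°, forward 4.6 m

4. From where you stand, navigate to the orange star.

turn left 176°, forward 1.9 m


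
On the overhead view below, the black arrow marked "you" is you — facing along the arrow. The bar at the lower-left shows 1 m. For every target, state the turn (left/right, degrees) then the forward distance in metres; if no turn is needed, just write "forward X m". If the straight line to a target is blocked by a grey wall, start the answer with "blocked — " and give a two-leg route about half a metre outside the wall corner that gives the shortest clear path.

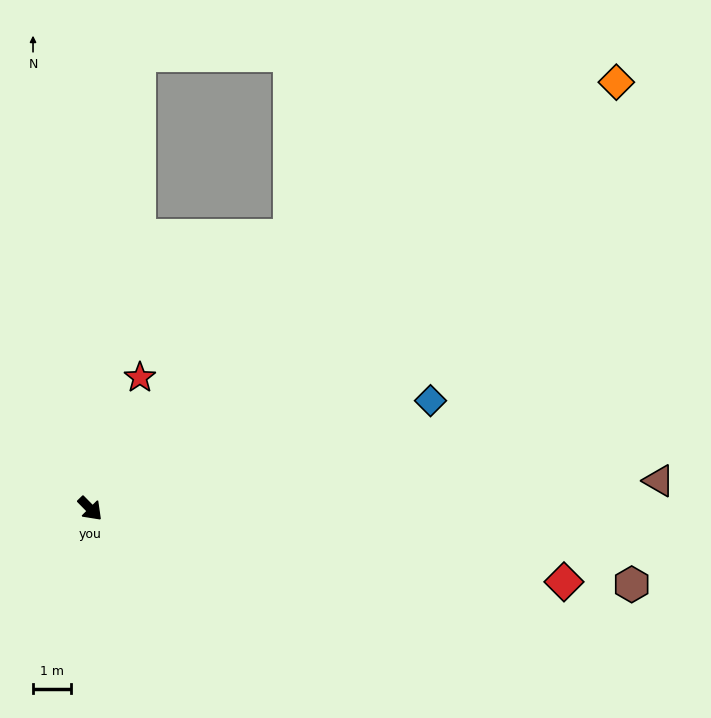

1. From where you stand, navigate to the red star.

turn left 115°, forward 3.7 m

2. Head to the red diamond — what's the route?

turn left 37°, forward 12.5 m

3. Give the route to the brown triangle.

turn left 48°, forward 14.8 m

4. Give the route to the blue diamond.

turn left 63°, forward 9.3 m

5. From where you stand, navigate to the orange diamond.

turn left 84°, forward 17.6 m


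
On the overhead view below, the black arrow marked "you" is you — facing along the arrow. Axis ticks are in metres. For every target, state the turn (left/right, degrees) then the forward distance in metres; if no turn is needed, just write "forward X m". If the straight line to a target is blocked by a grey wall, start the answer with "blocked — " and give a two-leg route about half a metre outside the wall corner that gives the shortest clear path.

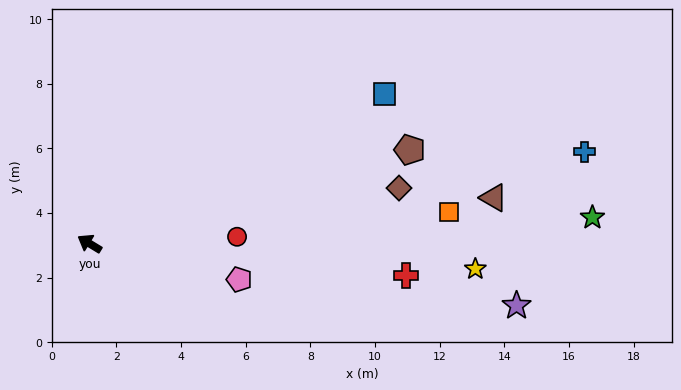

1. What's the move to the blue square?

turn right 122°, forward 10.2 m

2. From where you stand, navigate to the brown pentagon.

turn right 132°, forward 10.3 m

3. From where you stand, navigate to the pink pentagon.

turn right 162°, forward 4.8 m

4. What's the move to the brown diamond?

turn right 139°, forward 9.7 m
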